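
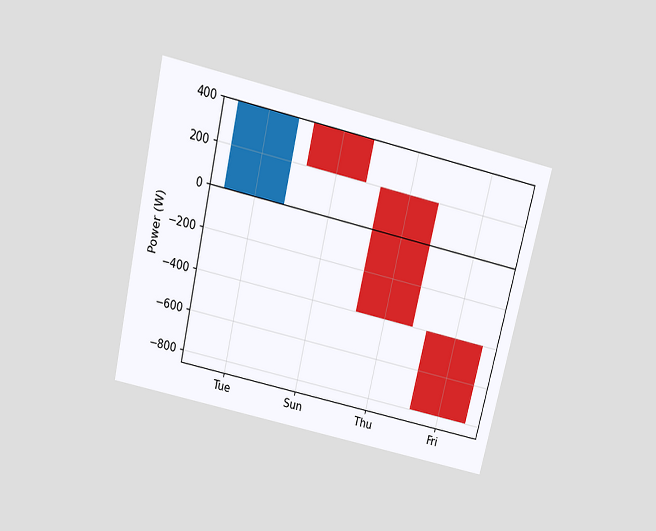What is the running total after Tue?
The chart is tilted about 13° clockwise and viewed slightly from above. After Tue the running total reaches 400W.

400W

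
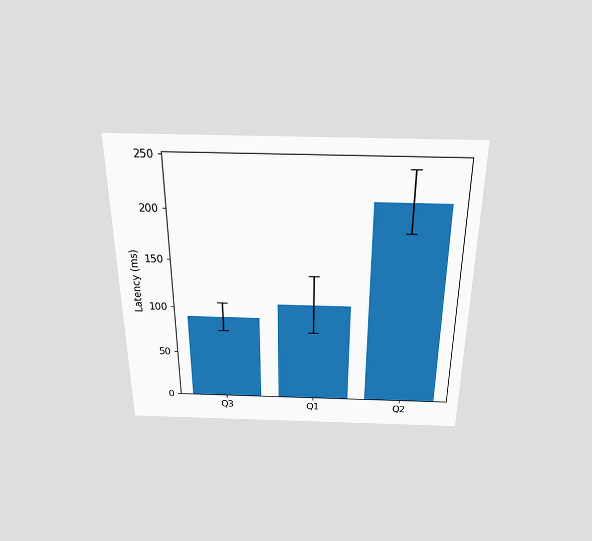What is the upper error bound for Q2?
240ms

The chart is viewed slightly from above. The Q2 bar's upper whisker reaches 240ms.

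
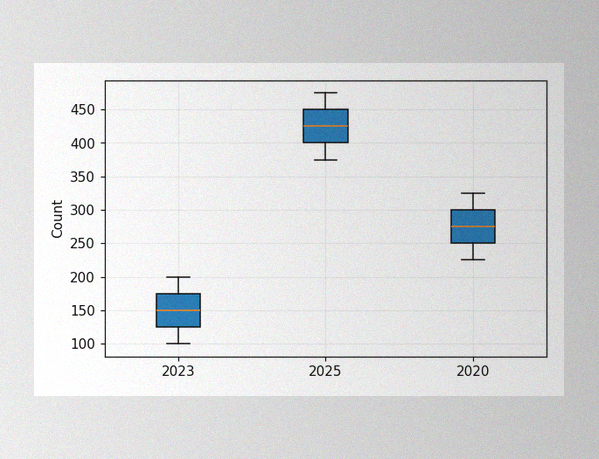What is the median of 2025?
425

The image has some photo noise and uneven lighting. The median line in the 2025 box sits at 425.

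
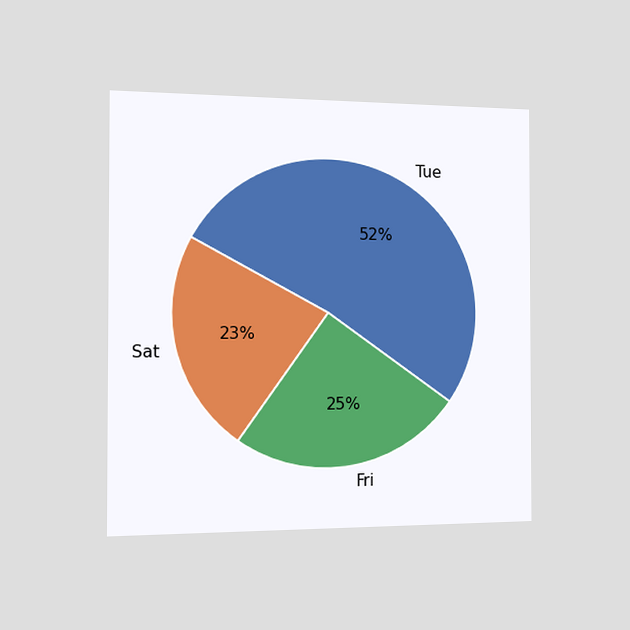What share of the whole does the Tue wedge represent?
52%

The chart is viewed slightly from the left. The Tue slice takes up 52% of the pie.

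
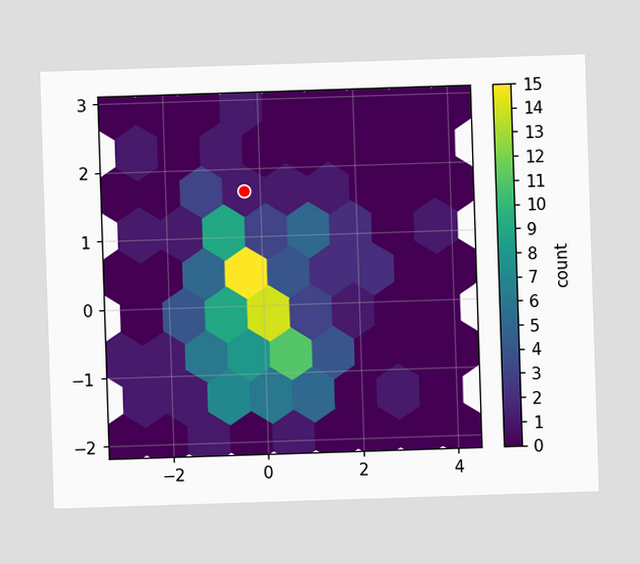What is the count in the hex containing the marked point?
The marked hex reads 1 on the colorbar.

1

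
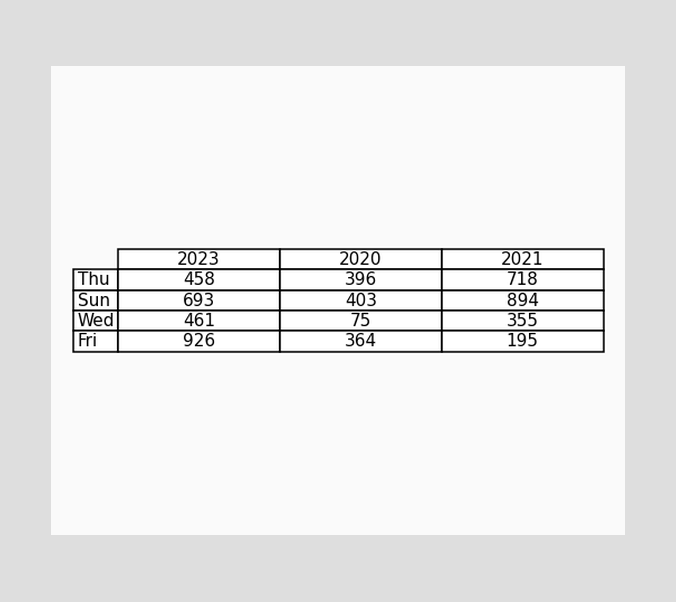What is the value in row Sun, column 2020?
The (Sun, 2020) cell reads 403.

403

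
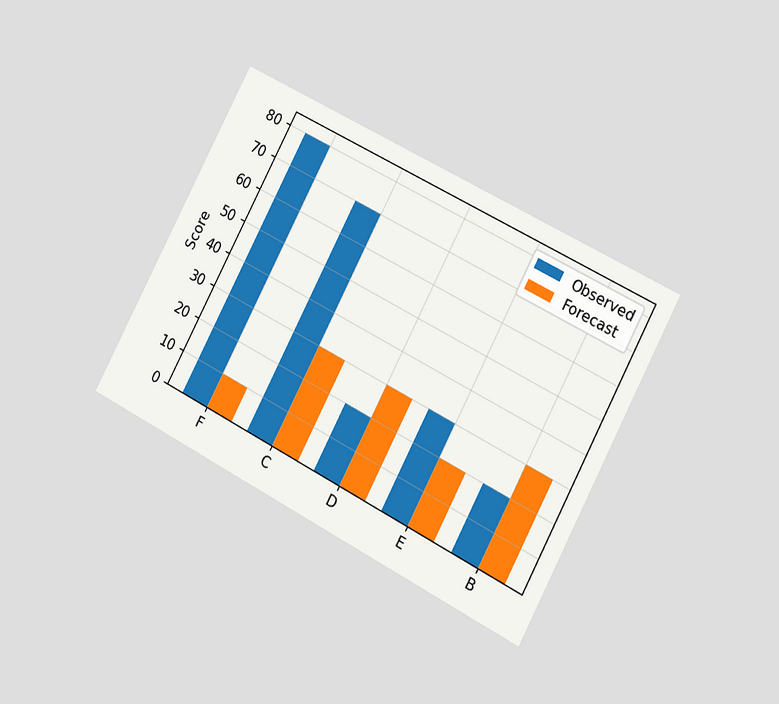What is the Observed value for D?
20

The chart is tilted about 28° clockwise and viewed at a slight angle. The Observed bar at D reaches 20 on the y-axis.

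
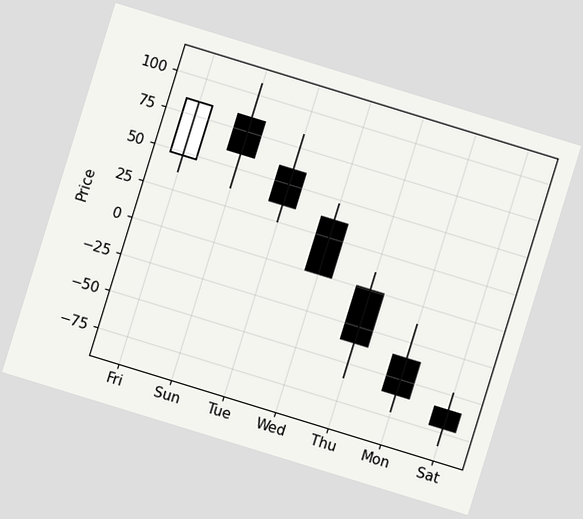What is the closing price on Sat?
The chart is tilted about 17° clockwise. The Sat candle closes at -72.

-72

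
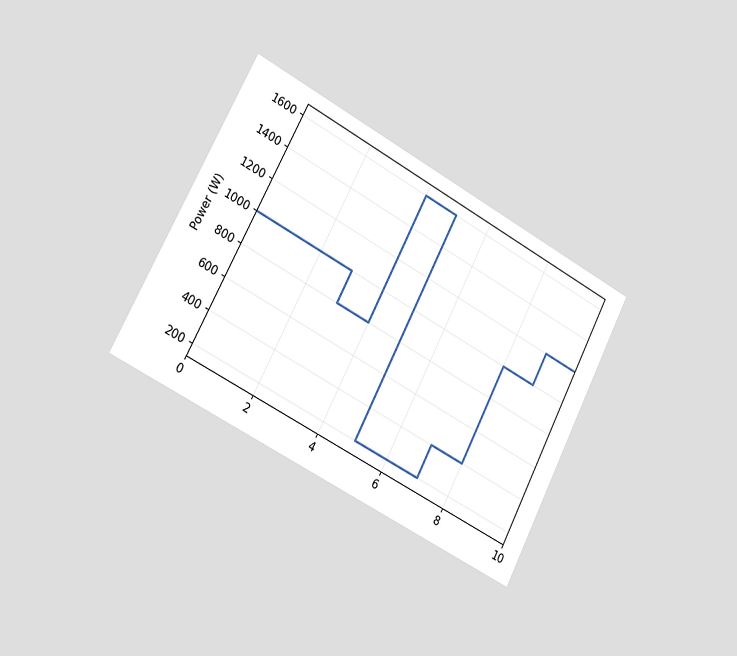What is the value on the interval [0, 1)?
1000W

The chart is tilted about 28° clockwise and viewed slightly from the left. On [0, 1) the step sits at 1000W.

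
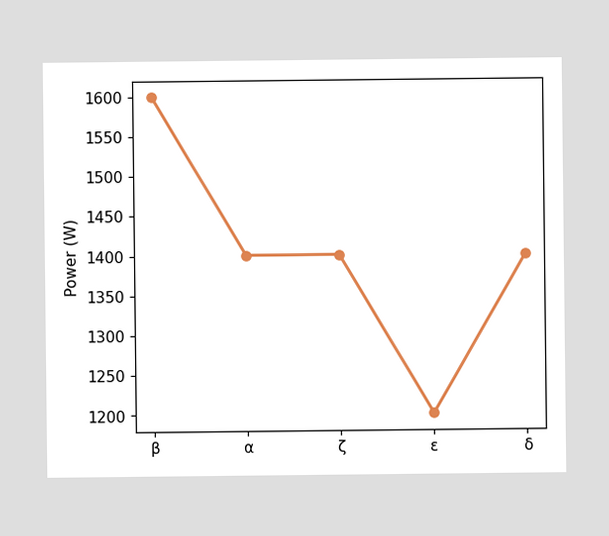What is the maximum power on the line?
1600W

The highest point is at β, and reading across to the y-axis gives 1600W.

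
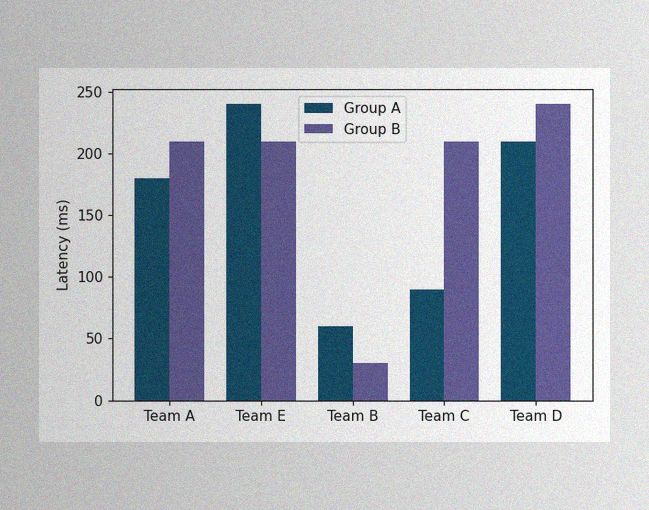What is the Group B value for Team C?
The image has some photo noise and uneven lighting. The Group B bar at Team C reaches 210ms on the y-axis.

210ms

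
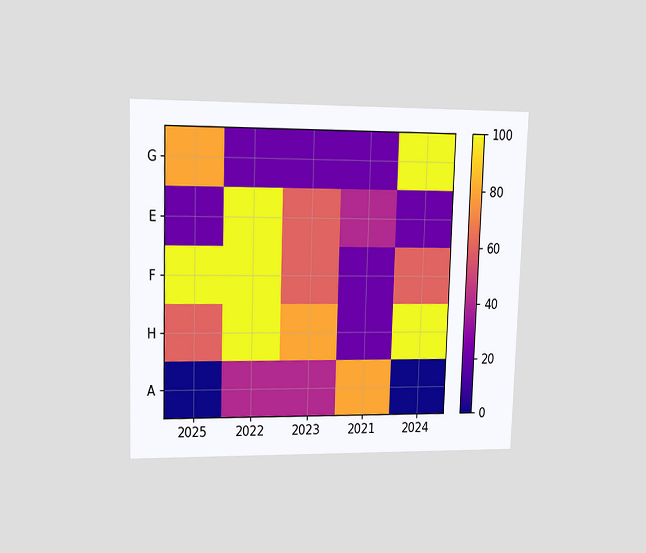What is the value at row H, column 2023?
The chart is viewed at a slight angle. Matching cell (H, 2023) against the colorbar gives 80.

80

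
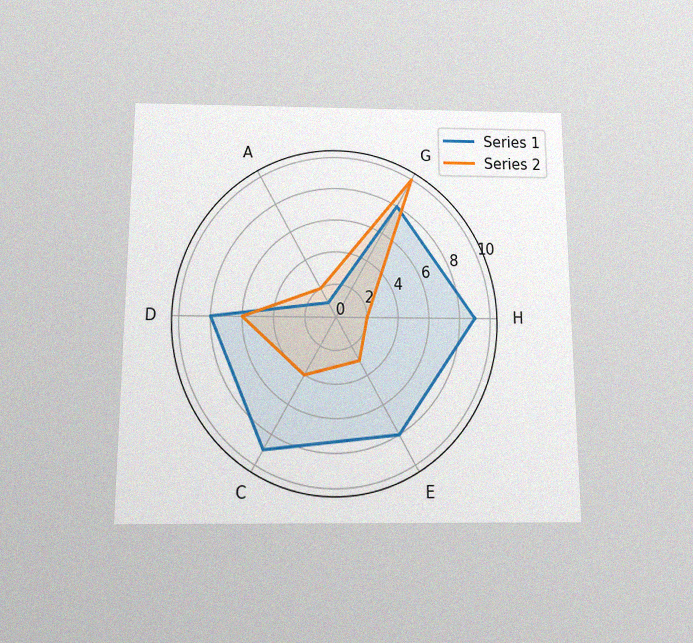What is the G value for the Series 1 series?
The chart is viewed slightly from below, with some photo noise. On the G axis, Series 1 reaches 8.

8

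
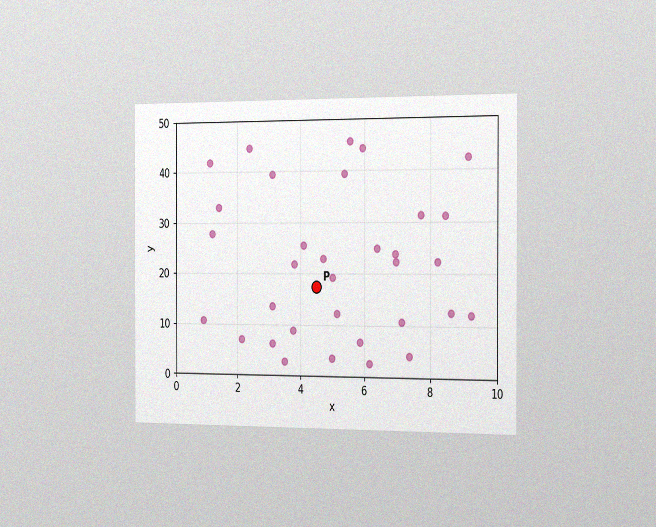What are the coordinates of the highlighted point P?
(4.5, 17.5)

The chart is viewed slightly from the right, with some photo noise. Following the gridlines from P to each axis, P sits at (4.5, 17.5).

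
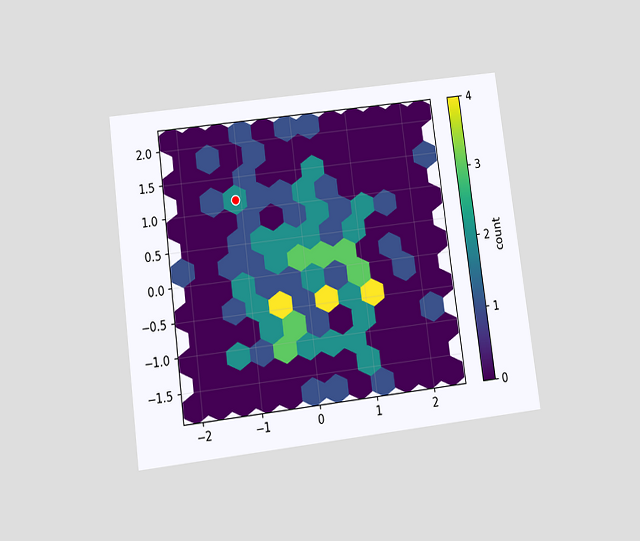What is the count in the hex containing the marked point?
2

The chart is tilted about 7° counter-clockwise and viewed slightly from below. The marked hex reads 2 on the colorbar.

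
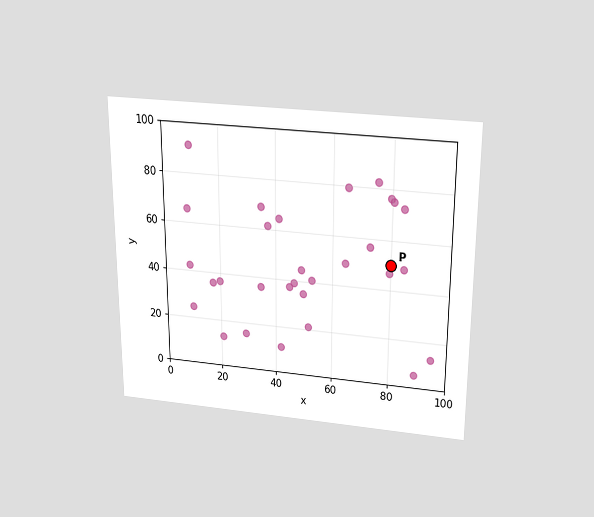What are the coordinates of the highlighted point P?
The chart is viewed slightly from above. Following the gridlines from P to each axis, P sits at (80, 50).

(80, 50)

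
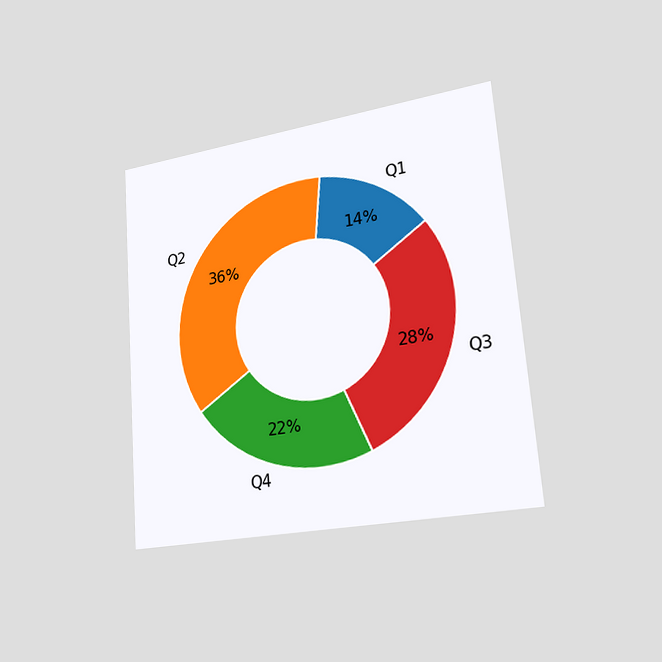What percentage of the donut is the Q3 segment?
28%

The chart is tilted about 4° counter-clockwise and viewed slightly from the right. The Q3 segment takes up 28% of the ring.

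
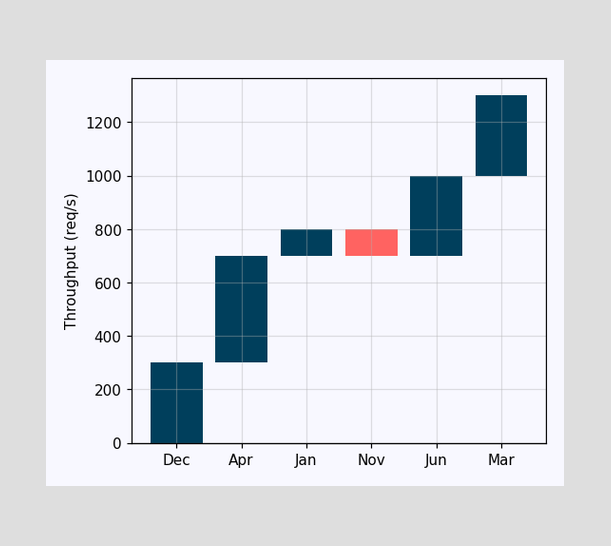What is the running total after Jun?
1000req/s

After Jun the running total reaches 1000req/s.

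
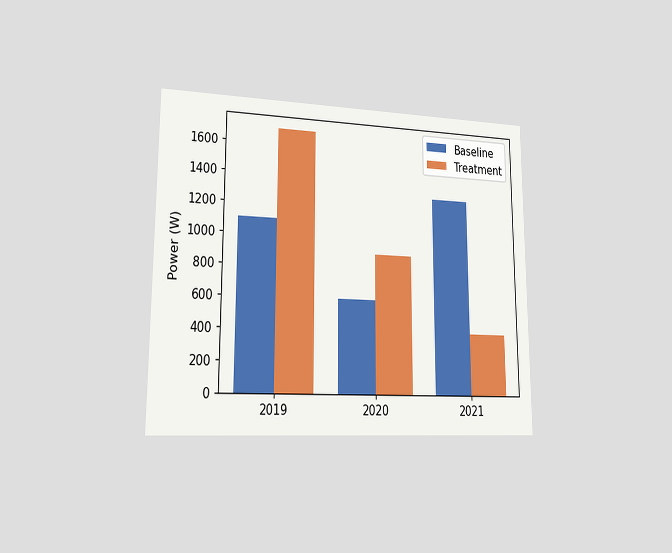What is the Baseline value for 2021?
The chart is viewed slightly from the left. The Baseline bar at 2021 reaches 1300W on the y-axis.

1300W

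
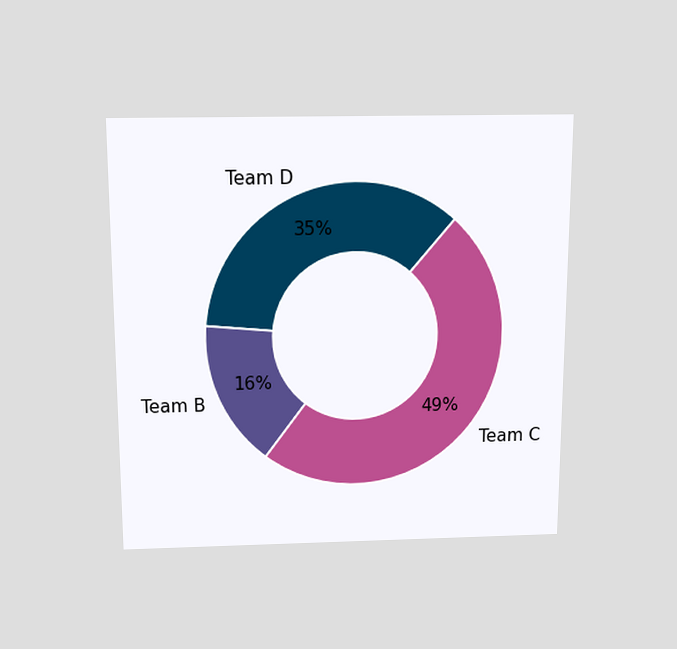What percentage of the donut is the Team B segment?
The chart is viewed slightly from above. The Team B segment takes up 16% of the ring.

16%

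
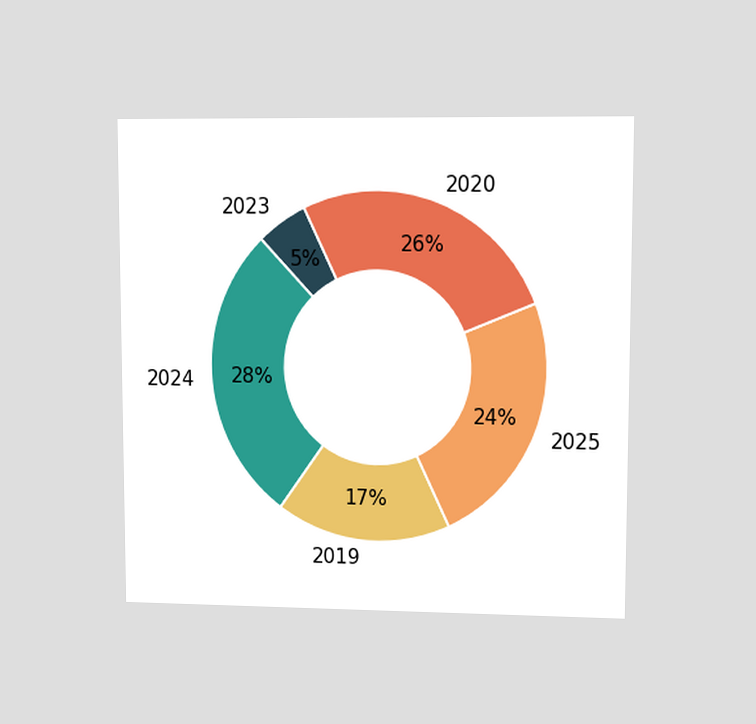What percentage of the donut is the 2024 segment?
The chart is viewed at a slight angle. The 2024 segment takes up 28% of the ring.

28%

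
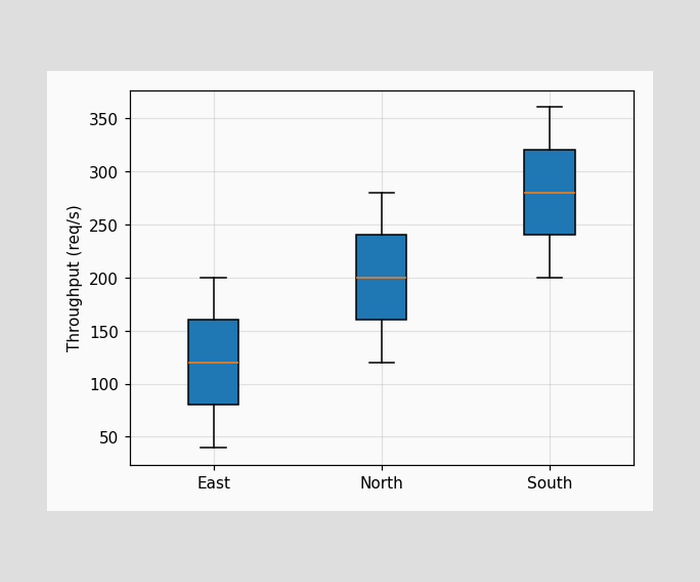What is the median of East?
120req/s

The median line in the East box sits at 120req/s.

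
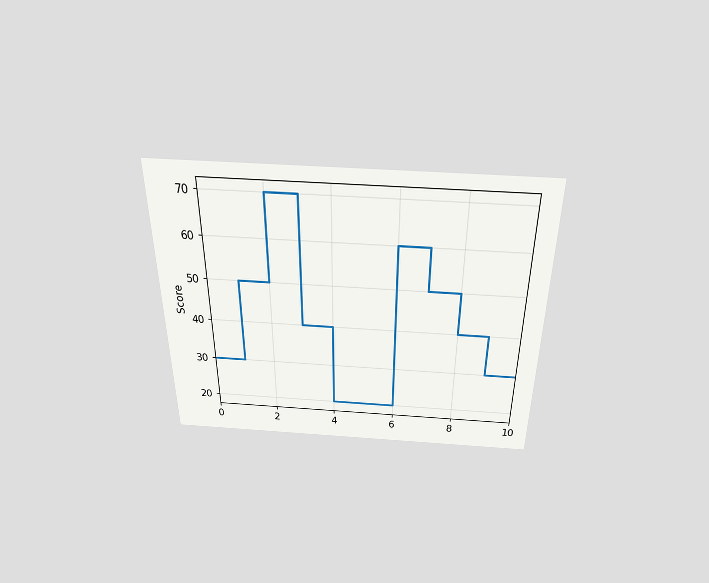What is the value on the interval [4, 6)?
The chart is viewed slightly from above. On [4, 6) the step sits at 20.

20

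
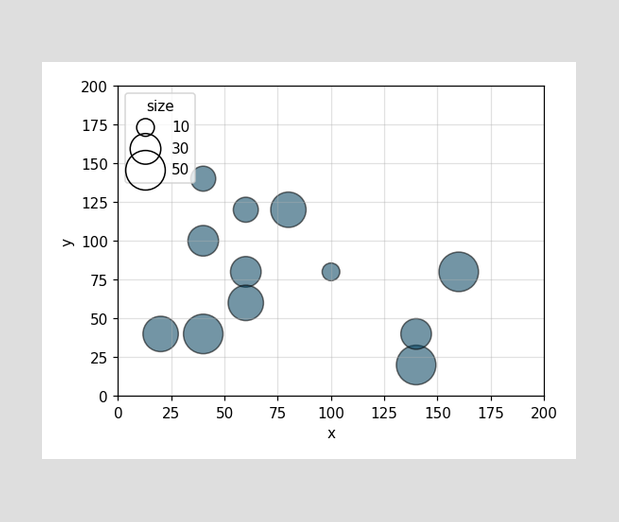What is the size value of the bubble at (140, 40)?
30

Matching the bubble at (140, 40) against the size legend gives 30.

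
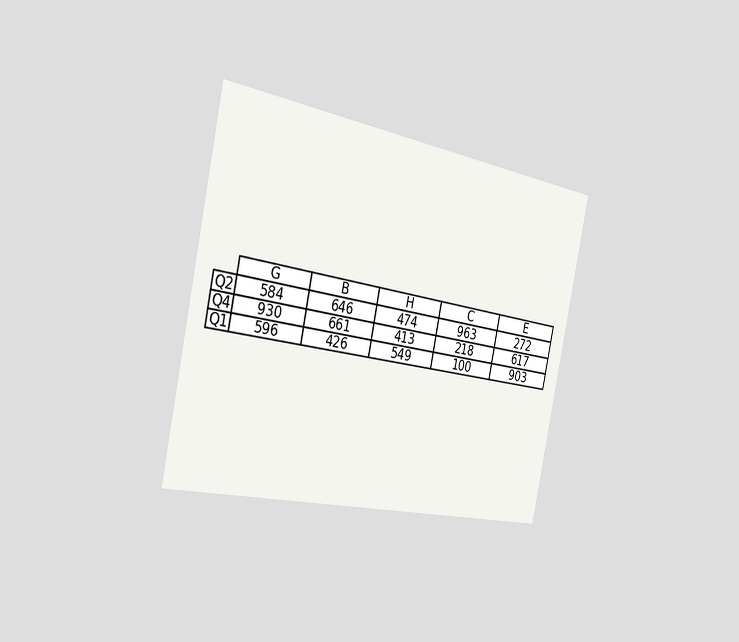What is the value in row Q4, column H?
413

The chart is tilted about 12° clockwise and viewed slightly from the left. The (Q4, H) cell reads 413.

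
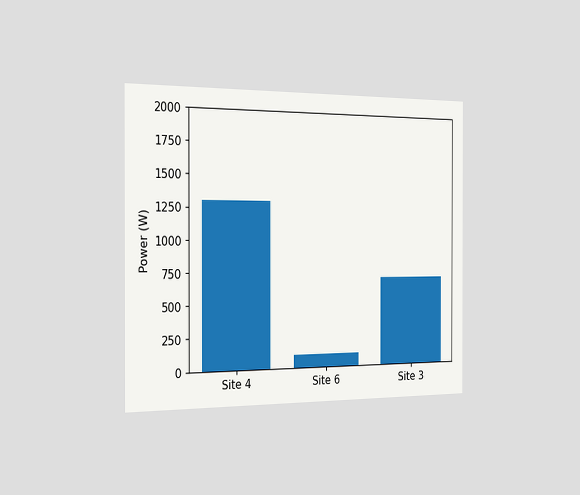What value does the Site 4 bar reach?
1300W

The chart is viewed slightly from the left. Reading along the chart's y-axis, the Site 4 bar reaches 1300W.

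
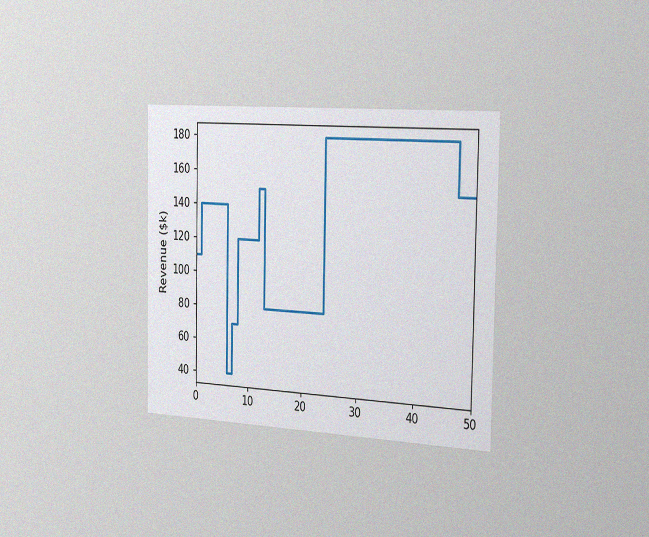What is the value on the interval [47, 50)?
The chart is viewed slightly from the right, with some photo noise. On [47, 50) the step sits at $150k.

$150k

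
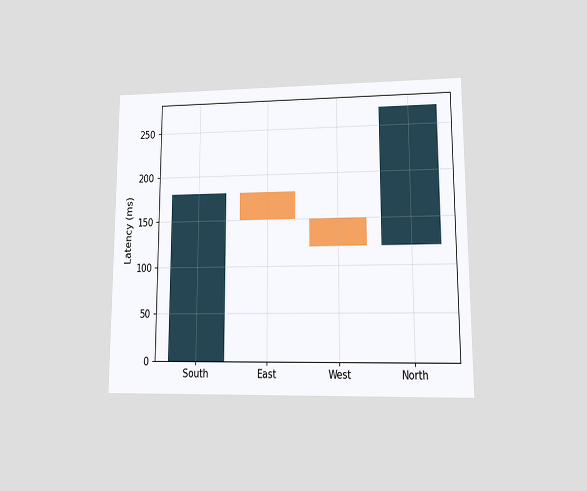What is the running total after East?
The chart is viewed at a slight angle. After East the running total reaches 150ms.

150ms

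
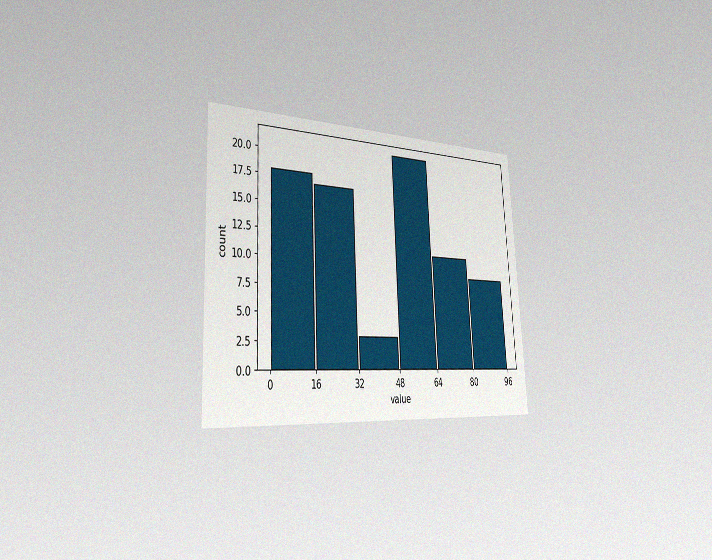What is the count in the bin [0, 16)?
The chart is tilted about 3° counter-clockwise and viewed slightly from the left, with some photo noise. The [0, 16) bin has height 18.

18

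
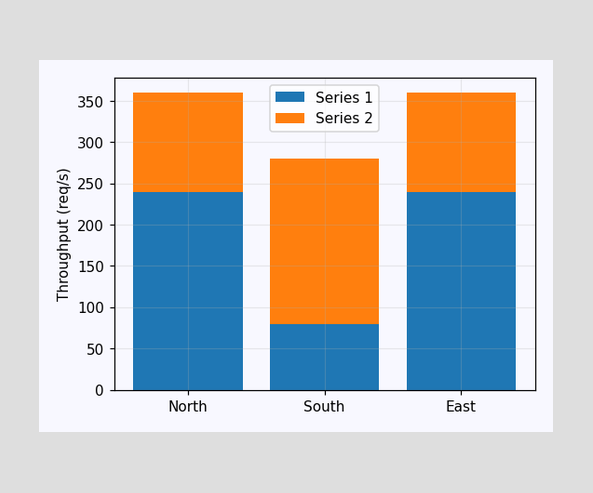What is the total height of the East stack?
360req/s

The East stack's top reaches 360req/s on the y-axis.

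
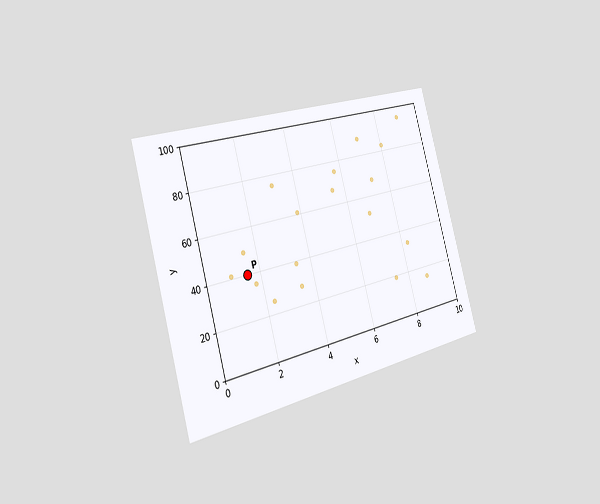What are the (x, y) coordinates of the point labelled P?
(1.5, 40)

The chart is tilted about 15° counter-clockwise and viewed slightly from the left. Following the gridlines from P to each axis, P sits at (1.5, 40).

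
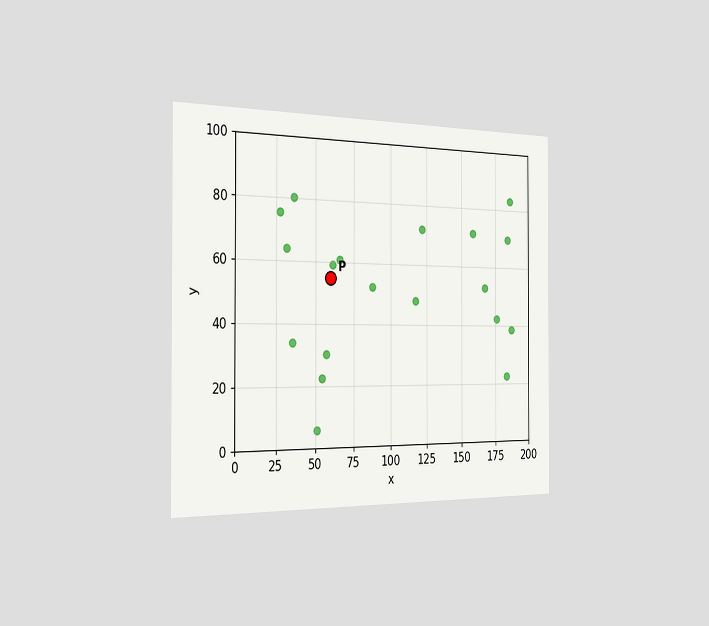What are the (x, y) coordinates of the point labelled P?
(60, 55)

The chart is viewed slightly from the left. Following the gridlines from P to each axis, P sits at (60, 55).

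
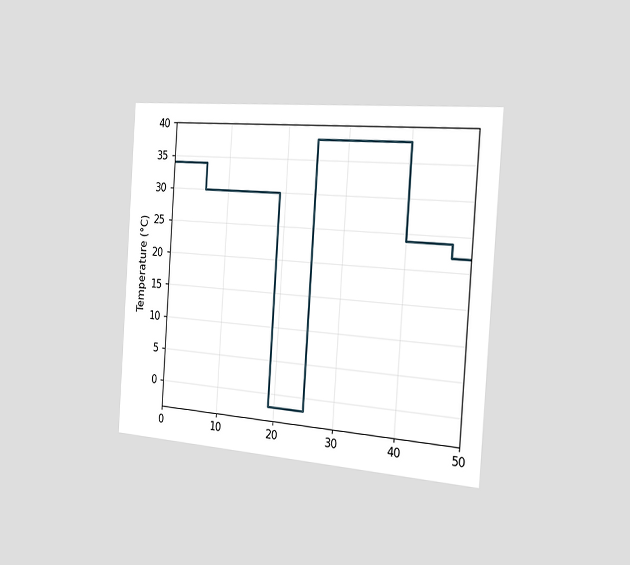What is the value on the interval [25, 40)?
The chart is tilted about 4° clockwise and viewed slightly from the right. On [25, 40) the step sits at 38°C.

38°C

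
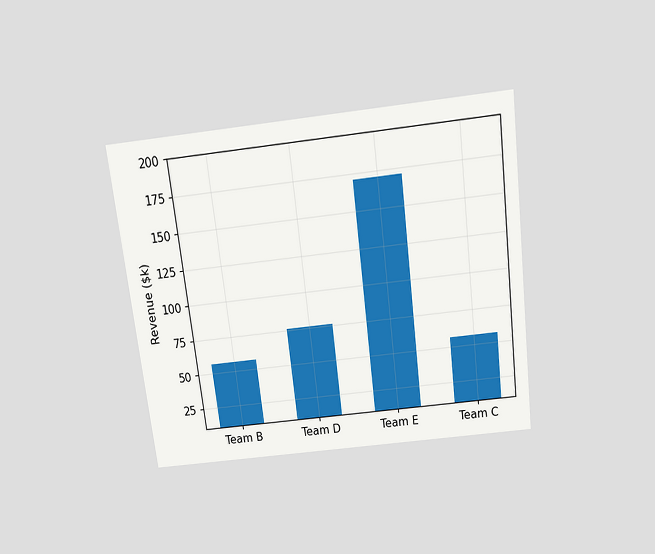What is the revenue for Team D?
The chart is tilted about 7° counter-clockwise and viewed slightly from above. Reading along the chart's y-axis, the Team D bar reaches $76k.

$76k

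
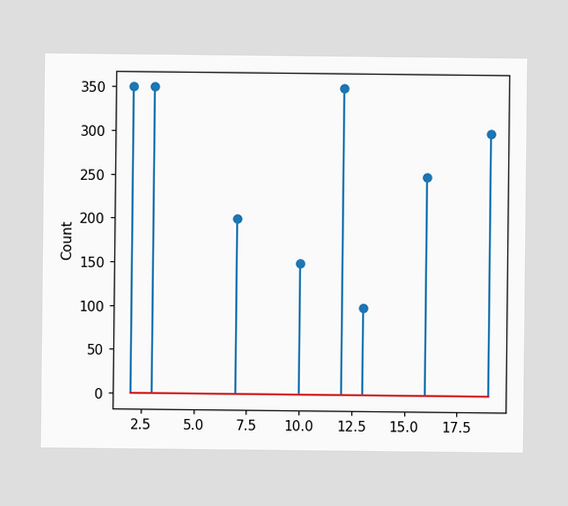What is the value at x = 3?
The stem at x=3 reaches 350.

350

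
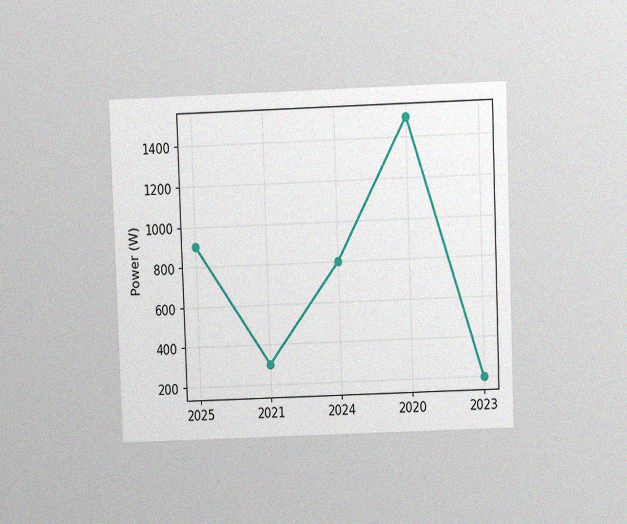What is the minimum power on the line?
The chart is tilted about 2° counter-clockwise and viewed slightly from above, with some photo noise. The lowest point is at 2023, and reading across to the y-axis gives 200W.

200W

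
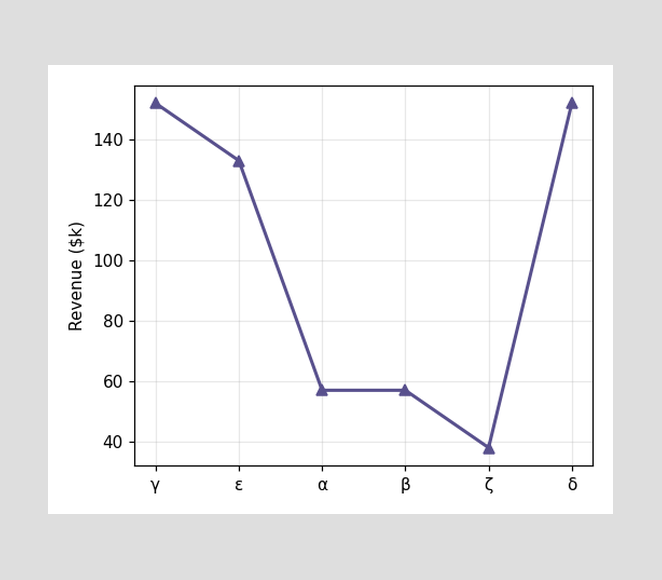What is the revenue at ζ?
At ζ, the line is at $38k.

$38k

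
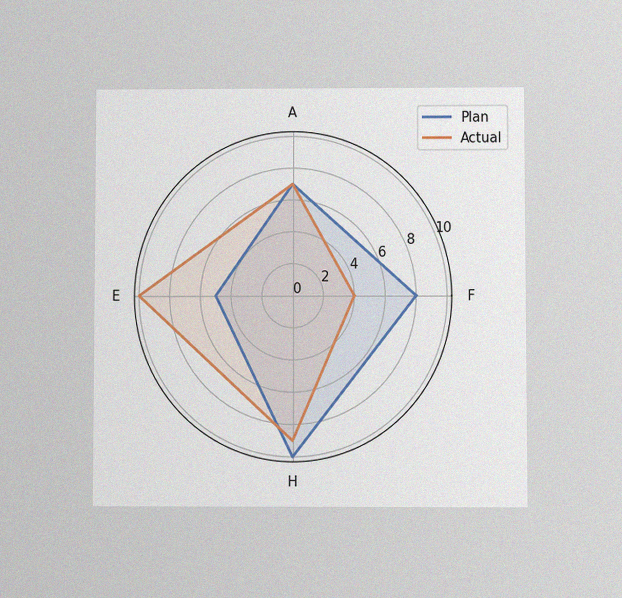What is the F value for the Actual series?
4

The chart is viewed at a slight angle, with some photo noise. On the F axis, Actual reaches 4.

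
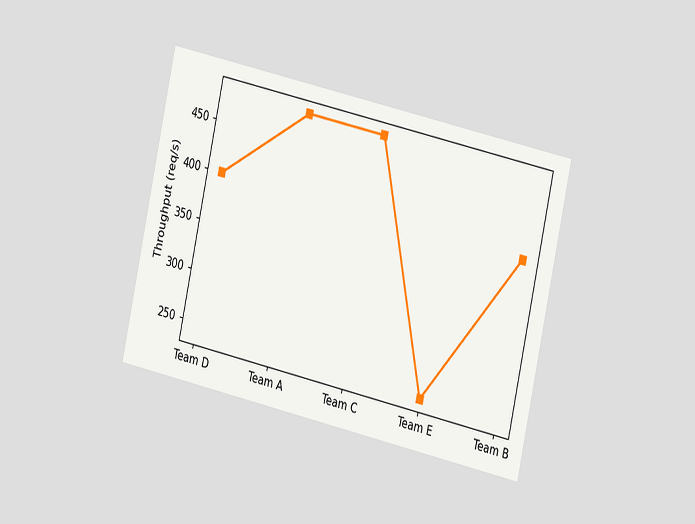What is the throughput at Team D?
The chart is tilted about 13° clockwise and viewed slightly from the right. At Team D, the line is at 400req/s.

400req/s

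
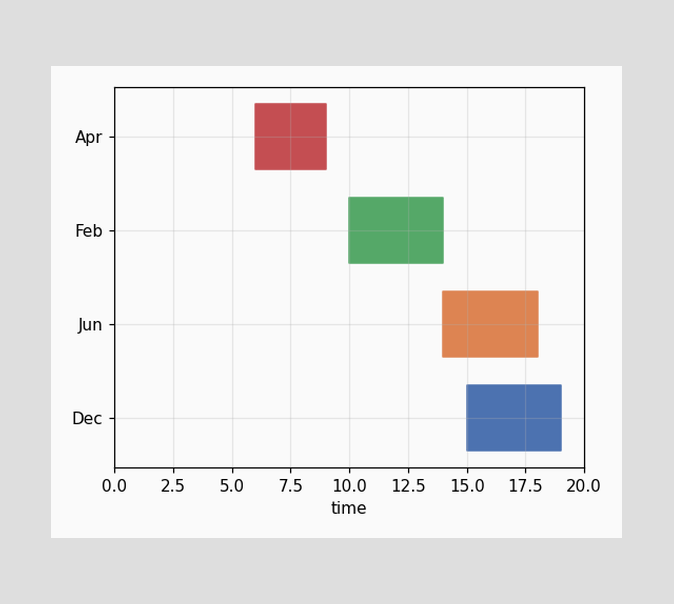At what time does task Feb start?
The Feb bar begins at t=10.

10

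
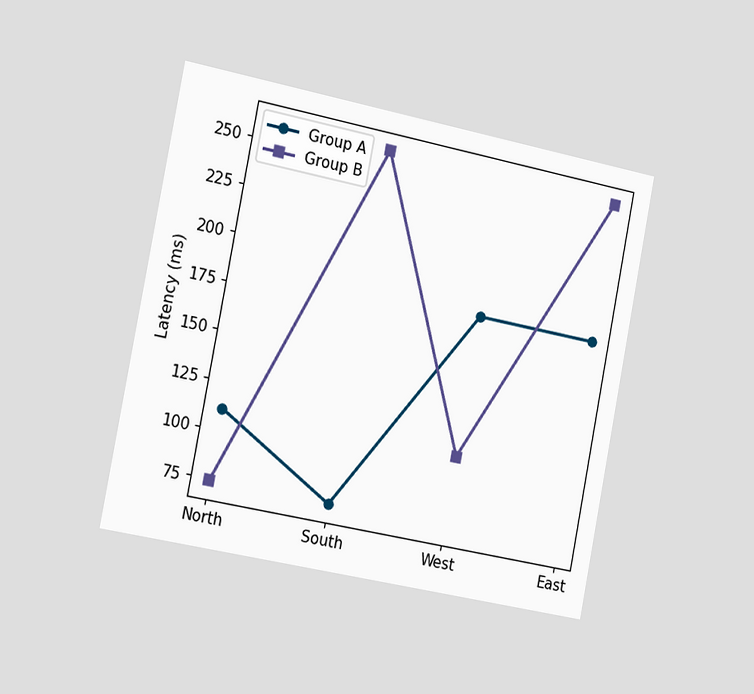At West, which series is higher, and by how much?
The chart is tilted about 11° clockwise and viewed slightly from the left. At West, Group A sits above the other line by 74ms.

Group A, by 74ms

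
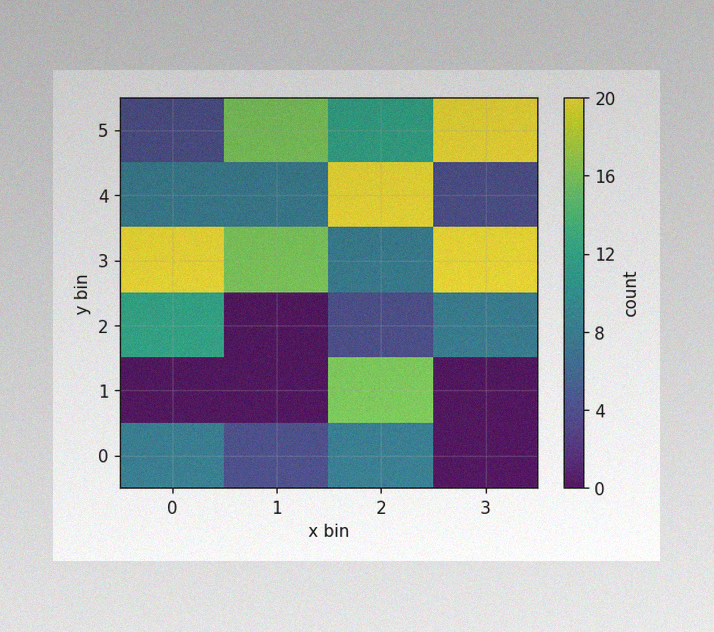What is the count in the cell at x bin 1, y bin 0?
4

The image has some photo noise and uneven lighting. Matching the cell (1, 0) against the colorbar gives 4.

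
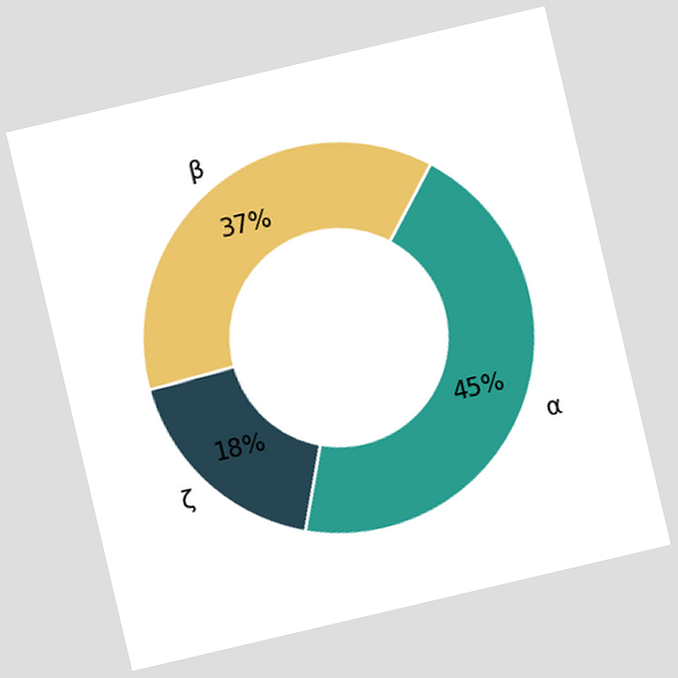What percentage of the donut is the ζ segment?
The chart is tilted about 13° counter-clockwise. The ζ segment takes up 18% of the ring.

18%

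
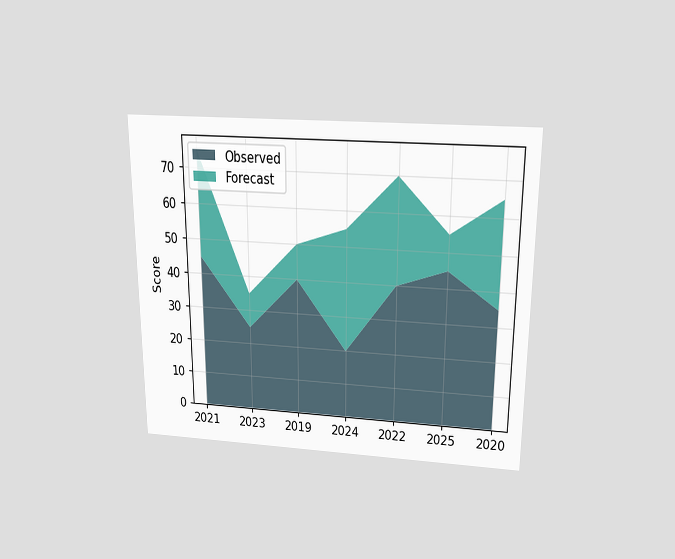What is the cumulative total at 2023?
35

The chart is viewed slightly from above. The stacked total at 2023 reaches 35.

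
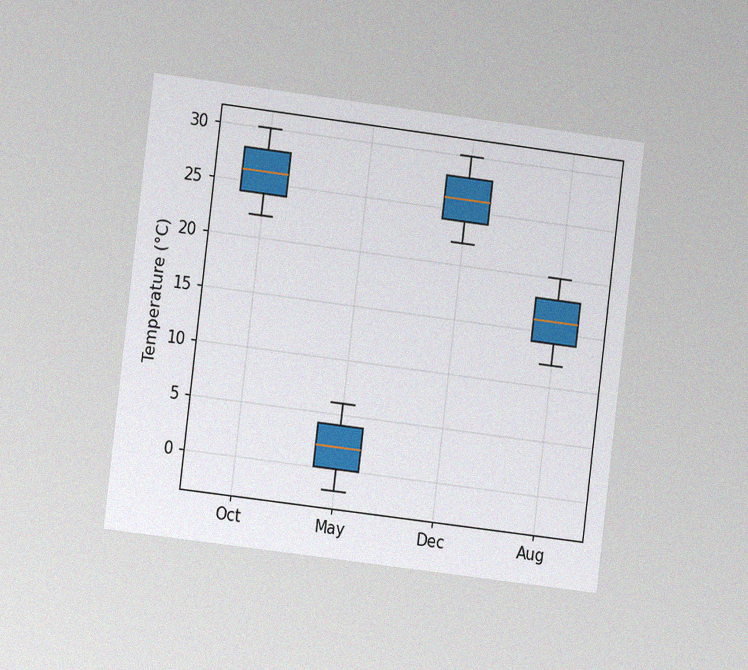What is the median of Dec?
26°C

The chart is tilted about 7° clockwise and viewed slightly from the left, with some photo noise. The median line in the Dec box sits at 26°C.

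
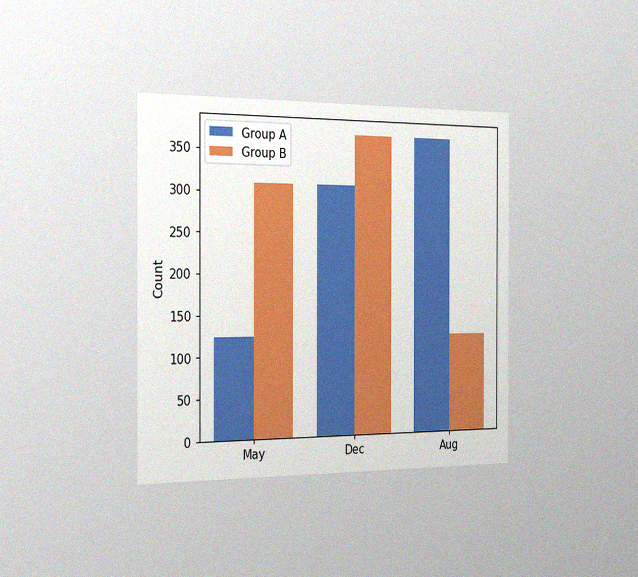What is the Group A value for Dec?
310

The chart is viewed slightly from the left, with some photo noise. The Group A bar at Dec reaches 310 on the y-axis.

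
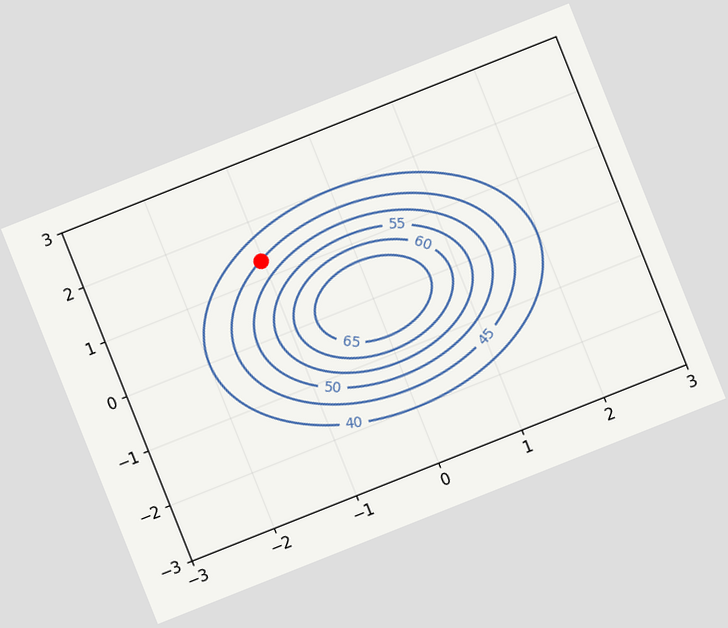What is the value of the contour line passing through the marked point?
The chart is tilted about 22° counter-clockwise. The marked point sits on the contour labelled 45.

45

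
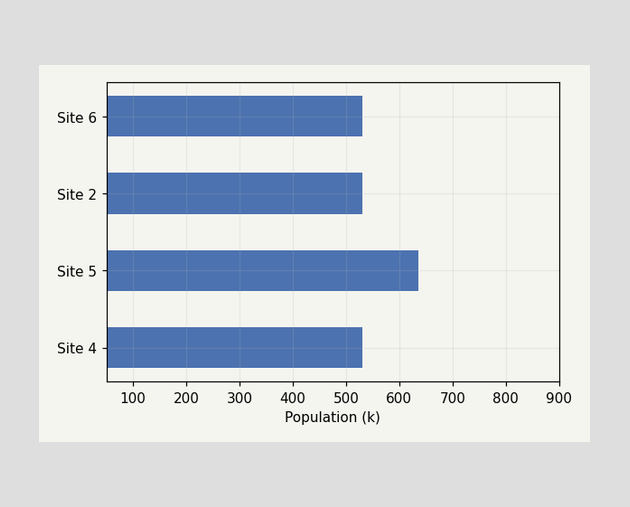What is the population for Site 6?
530k

Reading along the chart's x-axis, the Site 6 bar reaches 530k.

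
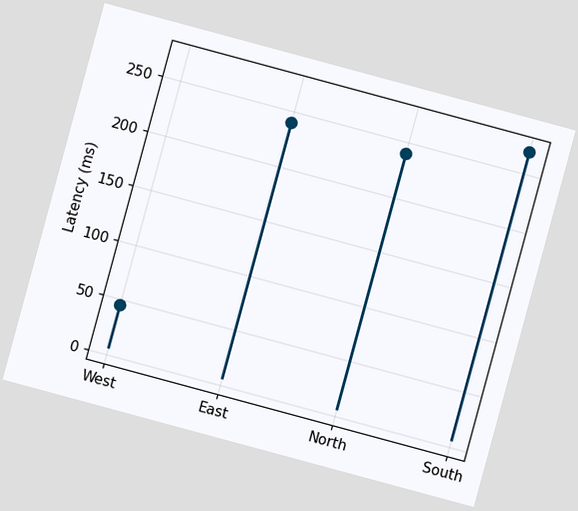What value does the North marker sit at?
The chart is tilted about 15° clockwise. The North marker sits at 240ms.

240ms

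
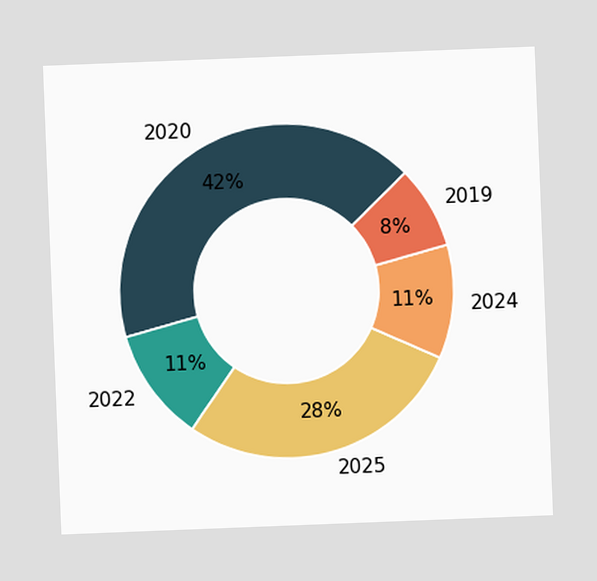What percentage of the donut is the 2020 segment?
The chart is tilted about 2° counter-clockwise. The 2020 segment takes up 42% of the ring.

42%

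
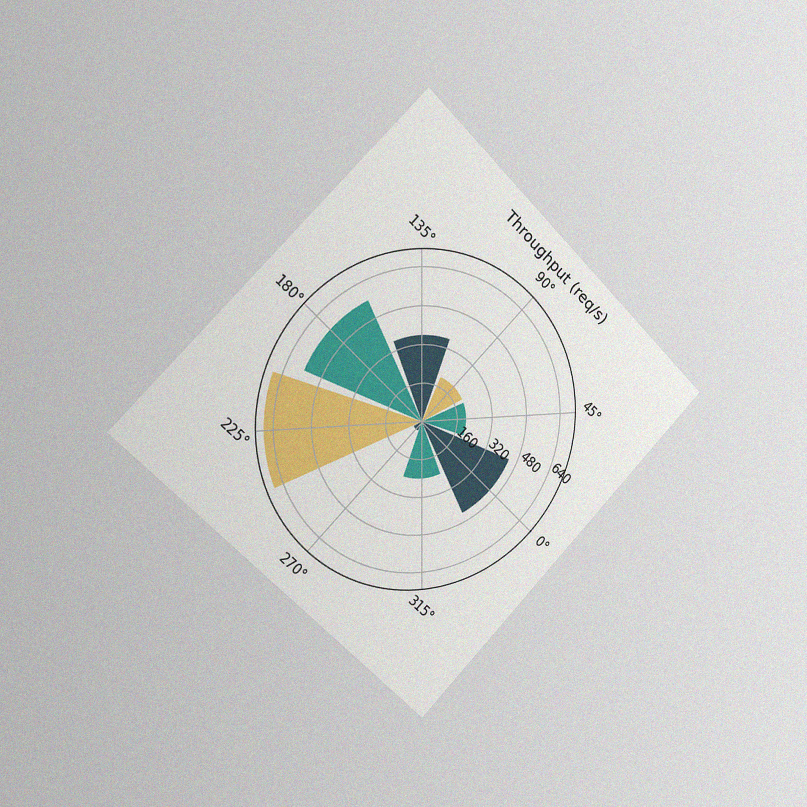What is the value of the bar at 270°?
The chart is tilted about 45° clockwise and viewed slightly from the left, with some photo noise. The bar at 270° reaches 40req/s on the radial axis.

40req/s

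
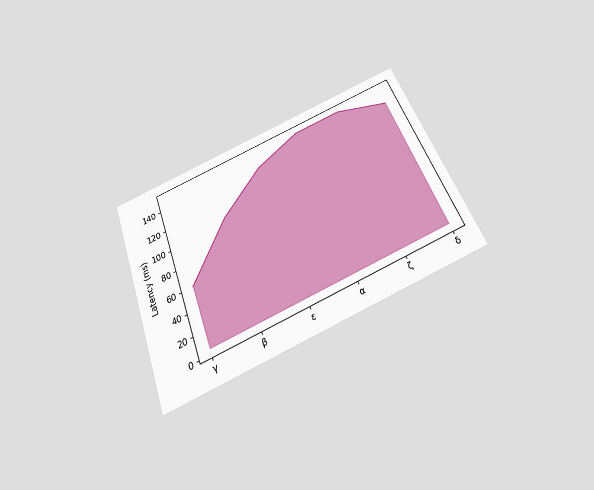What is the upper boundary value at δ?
The chart is tilted about 21° counter-clockwise and viewed slightly from below. At δ the upper boundary is at 135ms.

135ms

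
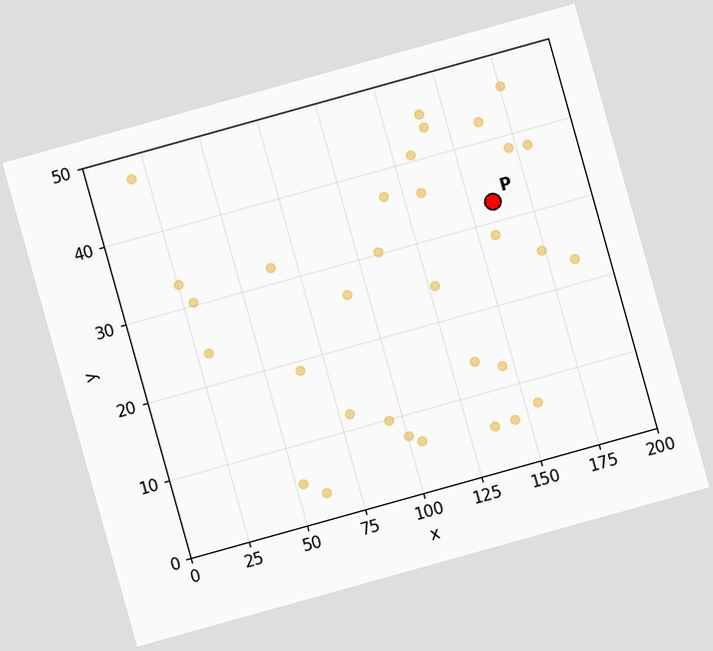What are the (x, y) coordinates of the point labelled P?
(160, 32.5)

The chart is tilted about 16° counter-clockwise. Following the gridlines from P to each axis, P sits at (160, 32.5).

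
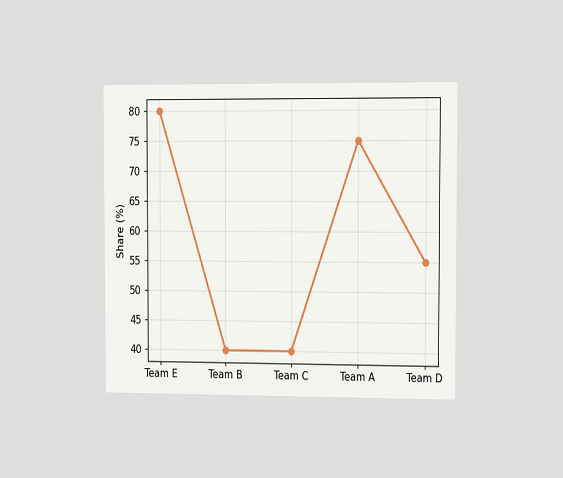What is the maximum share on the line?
The chart is viewed slightly from the right. The highest point is at Team E, and reading across to the y-axis gives 80%.

80%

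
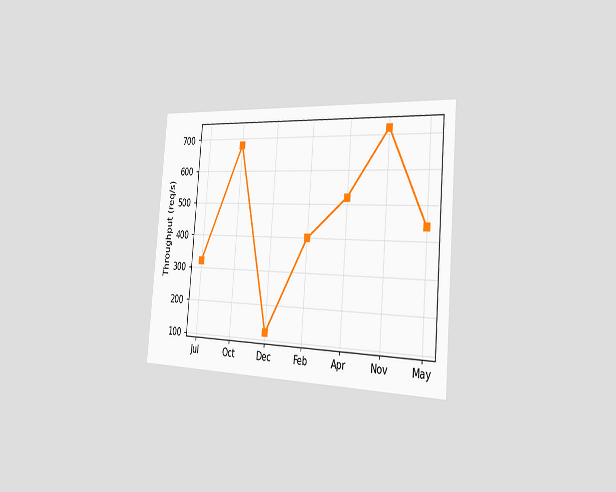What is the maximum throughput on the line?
The chart is tilted about 5° clockwise and viewed slightly from the right. The highest point is at Nov, and reading across to the y-axis gives 720req/s.

720req/s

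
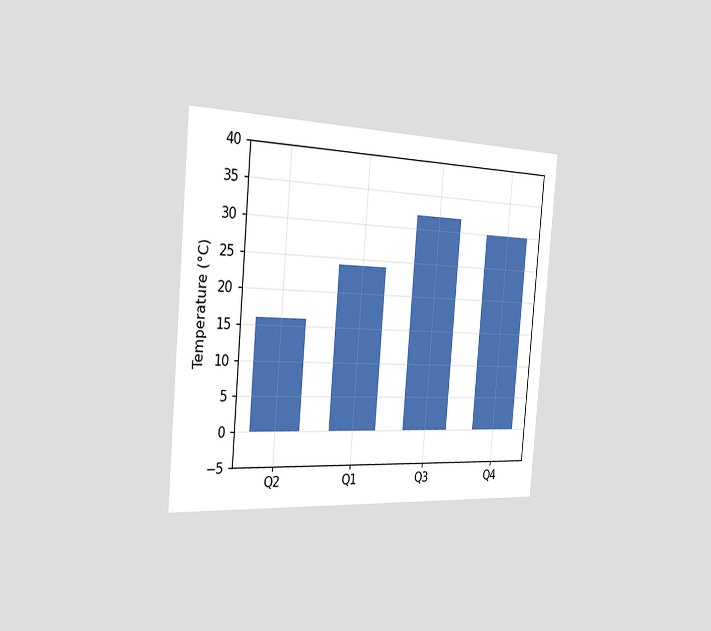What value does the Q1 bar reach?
24°C

The chart is tilted about 5° clockwise and viewed slightly from the left. Reading along the chart's y-axis, the Q1 bar reaches 24°C.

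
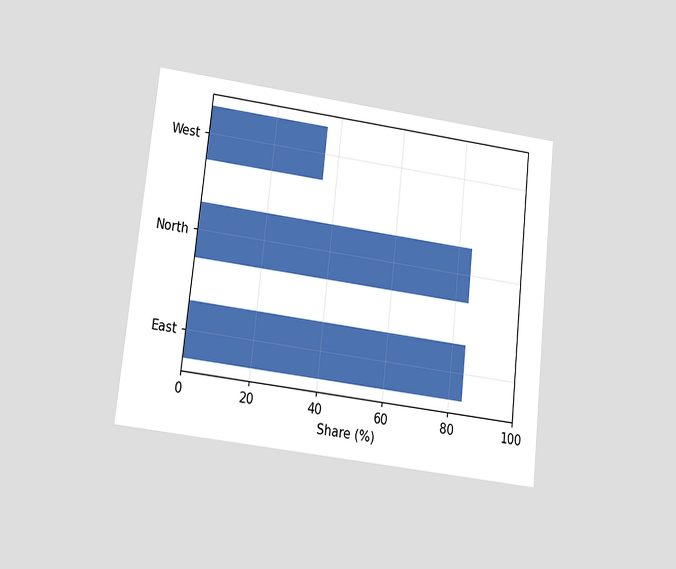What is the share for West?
The chart is tilted about 6° clockwise and viewed slightly from below. Reading along the chart's x-axis, the West bar reaches 36%.

36%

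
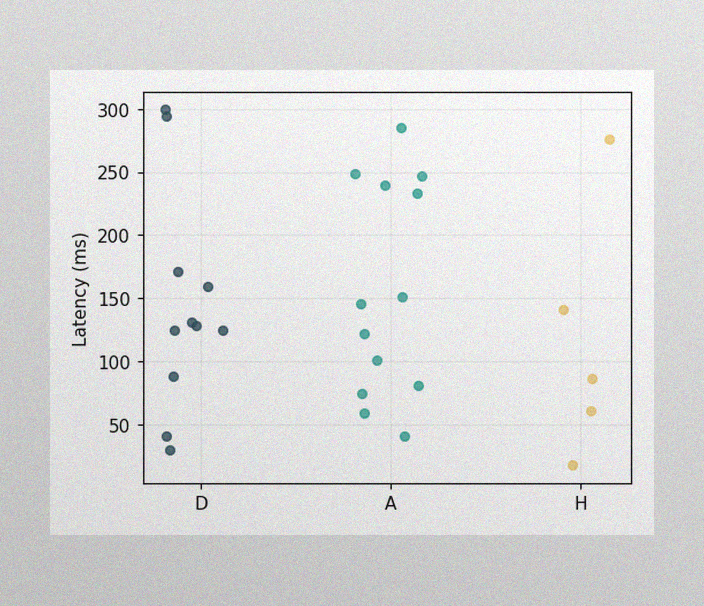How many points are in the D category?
11

The image has some photo noise and uneven lighting. Counting the markers in the D column gives 11.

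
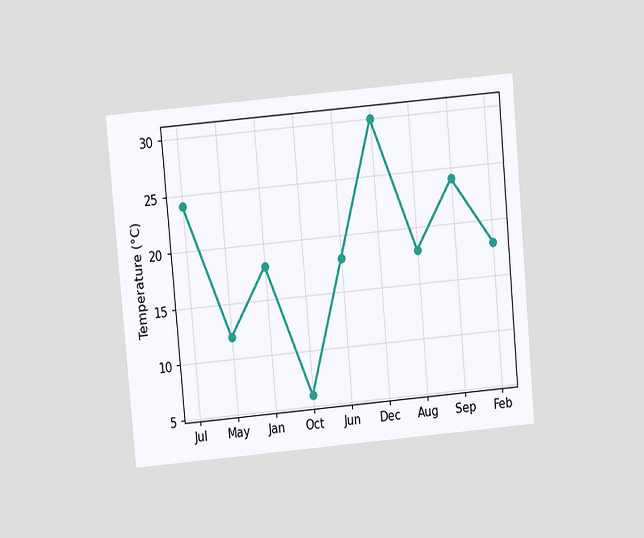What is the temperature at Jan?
18°C

The chart is tilted about 5° counter-clockwise and viewed at a slight angle. At Jan, the line is at 18°C.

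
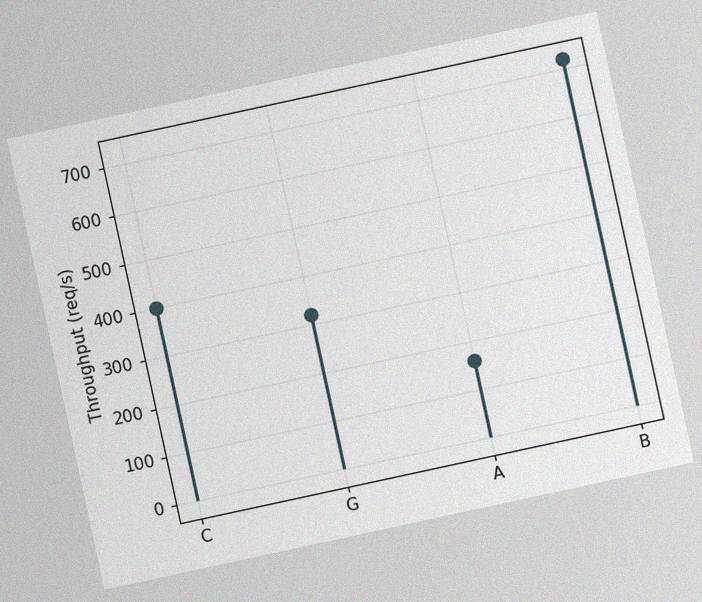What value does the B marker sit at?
720req/s

The chart is tilted about 12° counter-clockwise, with some photo noise. The B marker sits at 720req/s.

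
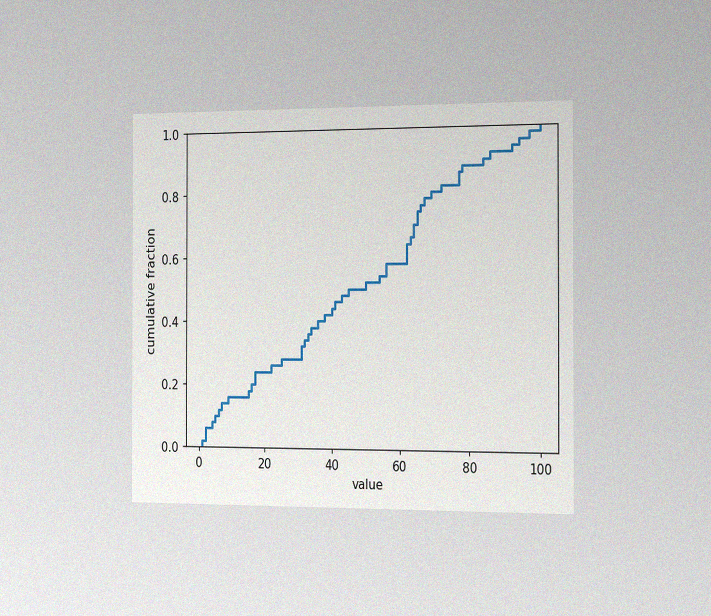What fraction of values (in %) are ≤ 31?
The chart is viewed slightly from the right, with some photo noise. At x=31 the ECDF step is at 32%.

32%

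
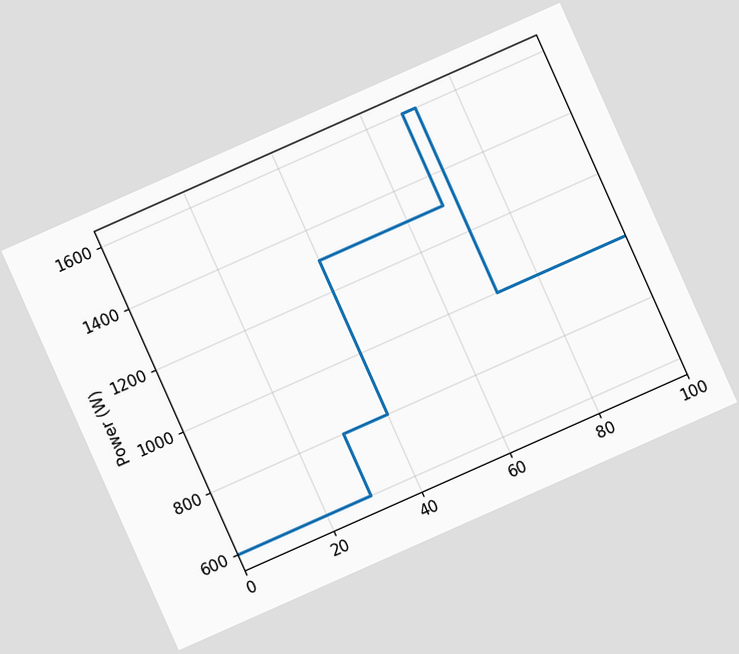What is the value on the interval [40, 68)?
The chart is tilted about 24° counter-clockwise. On [40, 68) the step sits at 1300W.

1300W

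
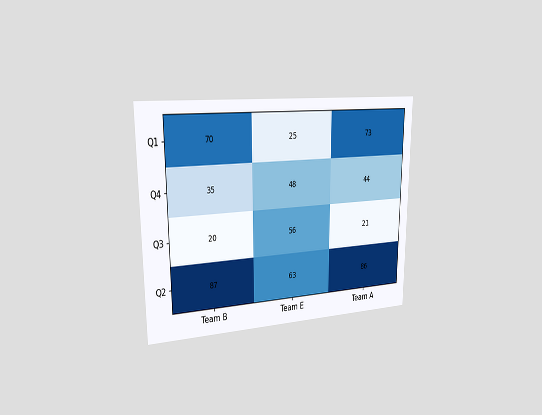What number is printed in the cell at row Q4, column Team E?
The chart is viewed slightly from the left. The (Q4, Team E) cell reads 48.

48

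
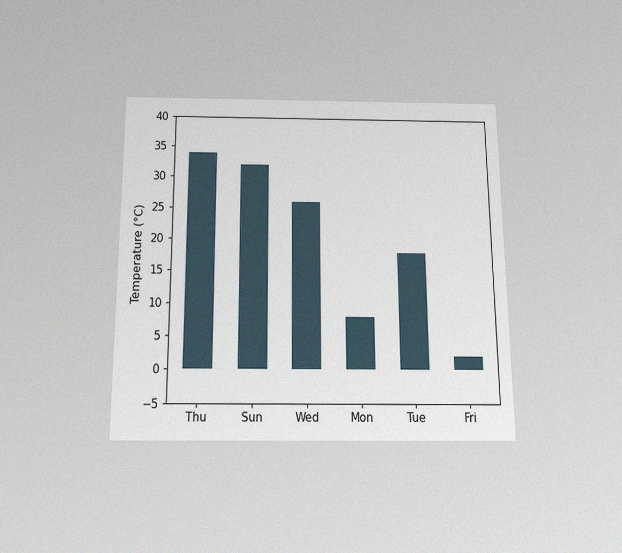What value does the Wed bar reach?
26°C

The chart is viewed slightly from below, with some photo noise. Reading along the chart's y-axis, the Wed bar reaches 26°C.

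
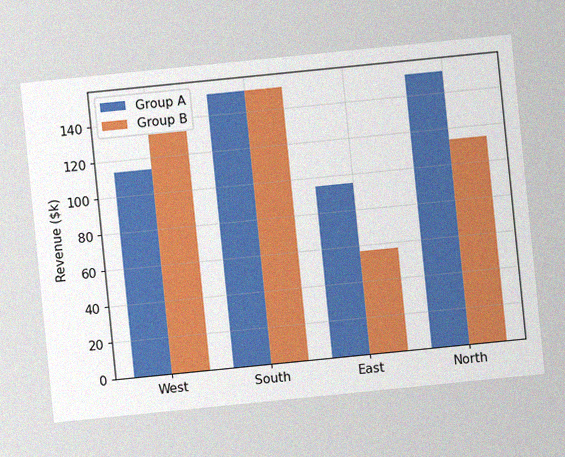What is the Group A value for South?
$152k

The chart is tilted about 6° counter-clockwise, with some photo noise. The Group A bar at South reaches $152k on the y-axis.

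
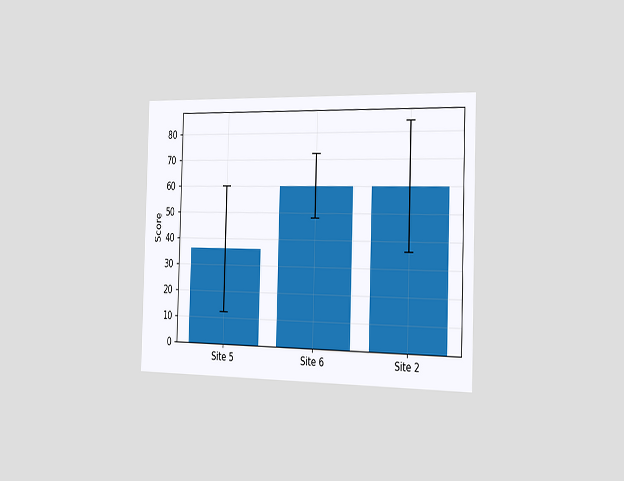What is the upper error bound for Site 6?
The chart is viewed slightly from the right. The Site 6 bar's upper whisker reaches 72.

72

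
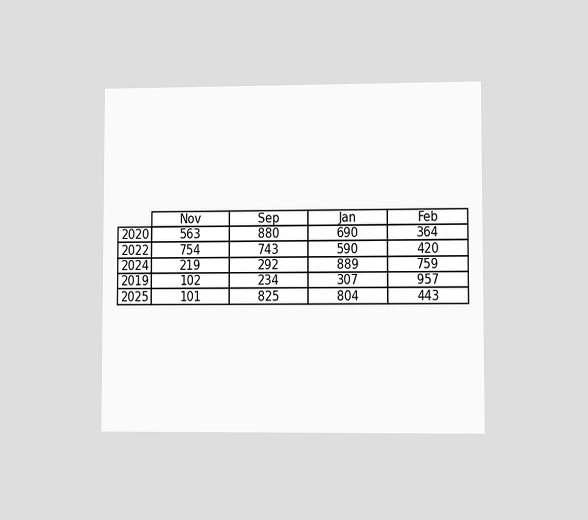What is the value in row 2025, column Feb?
The chart is viewed at a slight angle. The (2025, Feb) cell reads 443.

443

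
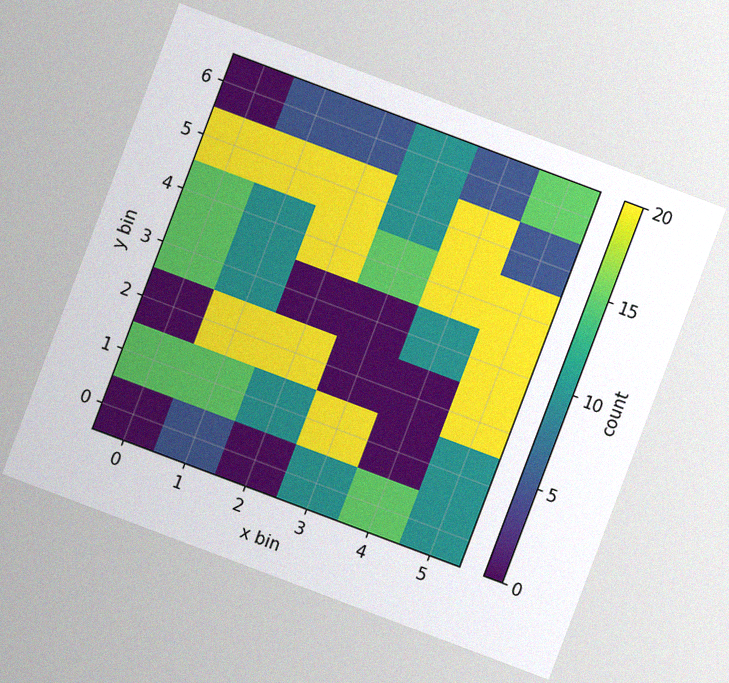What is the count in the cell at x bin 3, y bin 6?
10

The chart is tilted about 21° clockwise, with some photo noise. Matching the cell (3, 6) against the colorbar gives 10.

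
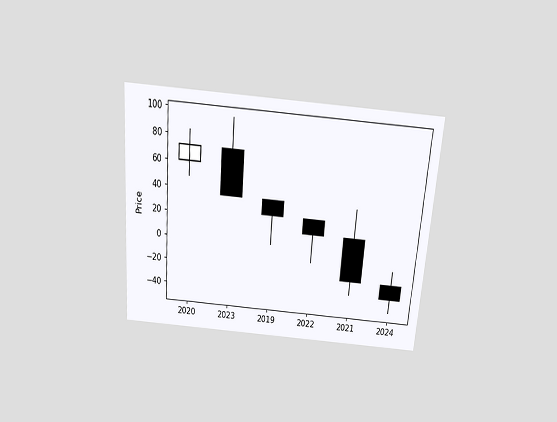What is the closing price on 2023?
36

The chart is tilted about 5° clockwise and viewed slightly from above. The 2023 candle closes at 36.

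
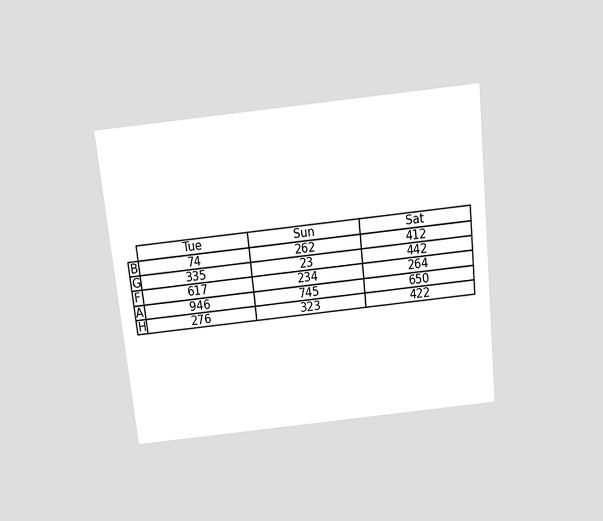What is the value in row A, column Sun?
745

The chart is tilted about 6° counter-clockwise and viewed slightly from above. The (A, Sun) cell reads 745.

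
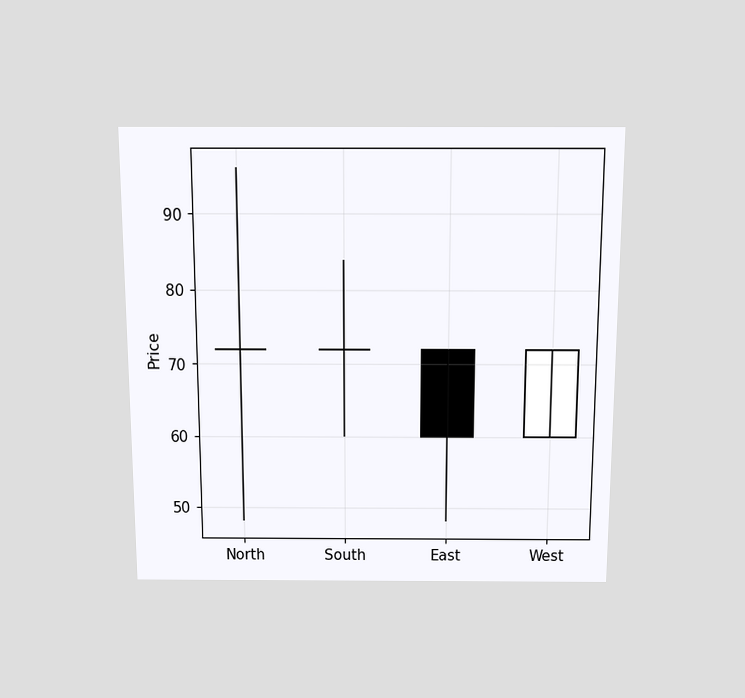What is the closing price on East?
The chart is viewed slightly from above. The East candle closes at 60.

60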